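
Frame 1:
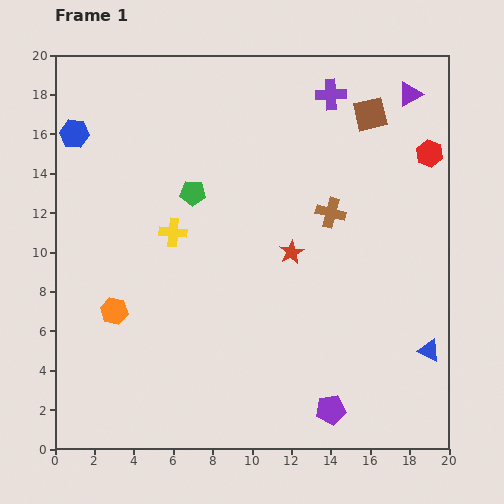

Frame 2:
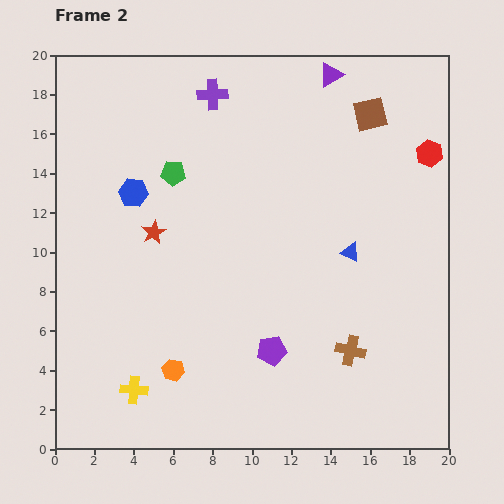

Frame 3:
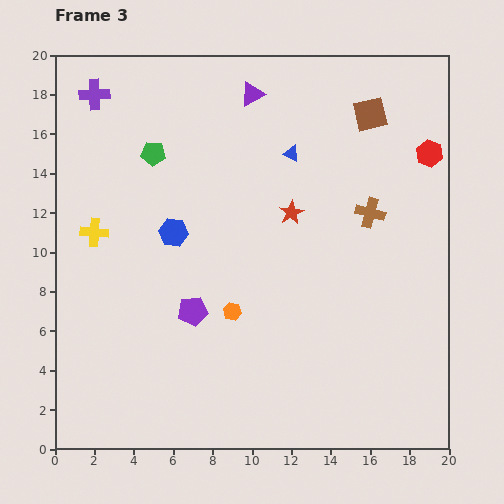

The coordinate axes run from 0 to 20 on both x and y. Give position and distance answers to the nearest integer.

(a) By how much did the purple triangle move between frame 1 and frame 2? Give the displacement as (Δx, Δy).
(-4, 1)

The purple triangle was at (18, 18) in frame 1 and (14, 19) in frame 2.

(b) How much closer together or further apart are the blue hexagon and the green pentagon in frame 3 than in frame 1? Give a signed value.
-3

Distance in frame 1: 7. Distance in frame 3: 4.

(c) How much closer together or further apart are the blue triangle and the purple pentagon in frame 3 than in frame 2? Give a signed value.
+3

Distance in frame 2: 6. Distance in frame 3: 9.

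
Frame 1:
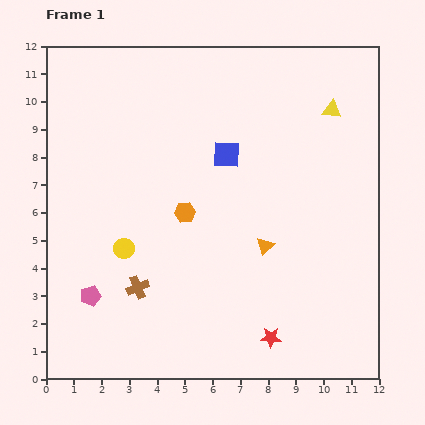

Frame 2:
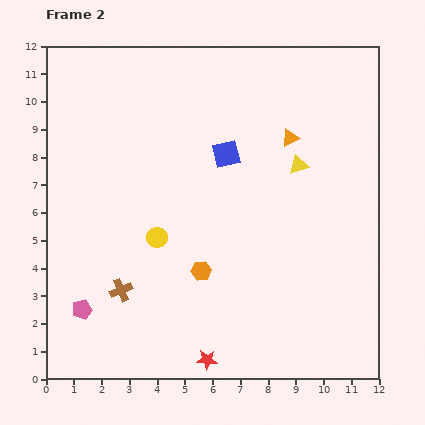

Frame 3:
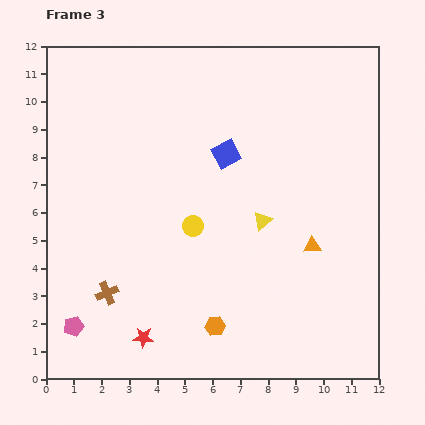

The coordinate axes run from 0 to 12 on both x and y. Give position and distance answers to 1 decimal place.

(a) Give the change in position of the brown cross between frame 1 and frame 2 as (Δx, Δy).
(-0.6, -0.1)

The brown cross was at (3.3, 3.3) in frame 1 and (2.7, 3.2) in frame 2.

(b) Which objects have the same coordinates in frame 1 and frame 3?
the blue square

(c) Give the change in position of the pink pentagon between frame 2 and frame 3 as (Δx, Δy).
(-0.3, -0.6)

The pink pentagon was at (1.3, 2.5) in frame 2 and (1.0, 1.9) in frame 3.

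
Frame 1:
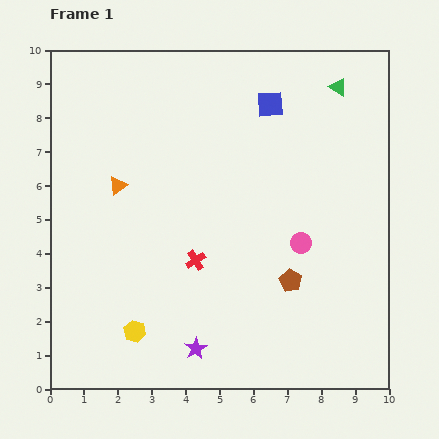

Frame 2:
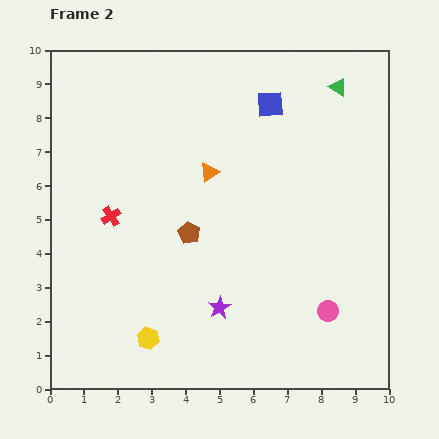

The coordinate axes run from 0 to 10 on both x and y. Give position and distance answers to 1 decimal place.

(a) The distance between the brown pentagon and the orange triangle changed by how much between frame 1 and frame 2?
-3.9

Distance in frame 1: 5.8. Distance in frame 2: 1.9.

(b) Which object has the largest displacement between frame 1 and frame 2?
the brown pentagon

(moved 3.3; next 2.8)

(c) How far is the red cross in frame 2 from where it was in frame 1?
2.8

The red cross moved from (4.3, 3.8) to (1.8, 5.1), a distance of √(2.5² + 1.3²) ≈ 2.8.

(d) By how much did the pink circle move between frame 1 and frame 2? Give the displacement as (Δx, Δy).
(0.8, -2.0)

The pink circle was at (7.4, 4.3) in frame 1 and (8.2, 2.3) in frame 2.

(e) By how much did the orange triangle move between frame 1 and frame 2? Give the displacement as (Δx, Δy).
(2.7, 0.4)

The orange triangle was at (2.0, 6.0) in frame 1 and (4.7, 6.4) in frame 2.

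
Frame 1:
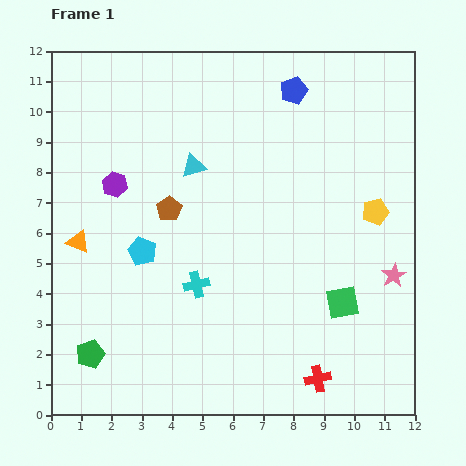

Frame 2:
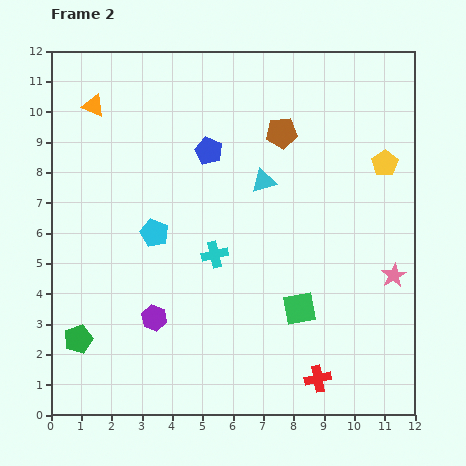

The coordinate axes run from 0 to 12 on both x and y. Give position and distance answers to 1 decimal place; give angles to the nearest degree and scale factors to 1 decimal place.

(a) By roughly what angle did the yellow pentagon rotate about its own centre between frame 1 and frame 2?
20° counter-clockwise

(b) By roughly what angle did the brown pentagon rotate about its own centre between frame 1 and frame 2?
28° clockwise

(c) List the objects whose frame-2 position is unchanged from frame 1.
the pink star, the red cross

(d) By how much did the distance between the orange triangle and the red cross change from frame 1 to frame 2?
+2.6

Distance in frame 1: 9.1. Distance in frame 2: 11.7.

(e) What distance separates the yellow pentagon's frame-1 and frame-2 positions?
1.6

The yellow pentagon moved from (10.7, 6.7) to (11.0, 8.3), a distance of √(0.3² + 1.6²) ≈ 1.6.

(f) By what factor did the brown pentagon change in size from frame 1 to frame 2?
1.3×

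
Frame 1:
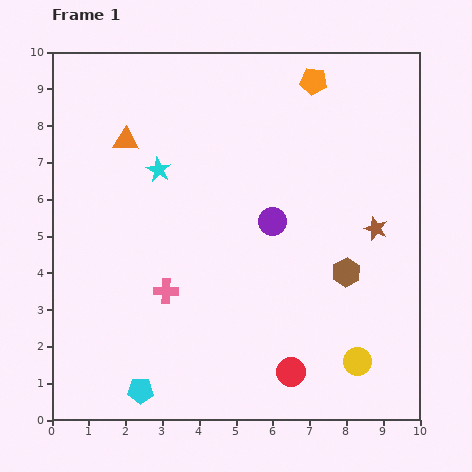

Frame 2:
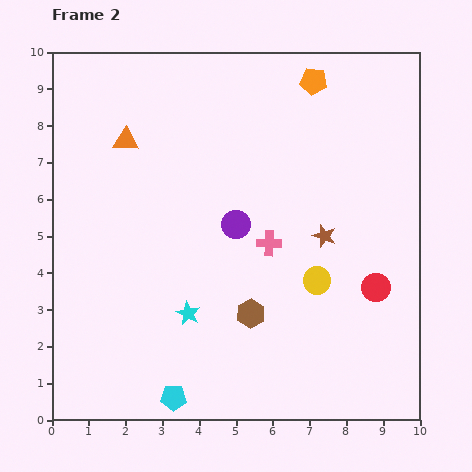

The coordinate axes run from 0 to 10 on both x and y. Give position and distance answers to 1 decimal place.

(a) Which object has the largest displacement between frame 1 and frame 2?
the cyan star

(moved 4.0; next 3.3)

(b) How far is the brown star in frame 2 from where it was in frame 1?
1.4

The brown star moved from (8.8, 5.2) to (7.4, 5.0), a distance of √(1.4² + 0.2²) ≈ 1.4.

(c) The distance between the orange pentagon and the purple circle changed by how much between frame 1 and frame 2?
+0.4

Distance in frame 1: 4.0. Distance in frame 2: 4.4.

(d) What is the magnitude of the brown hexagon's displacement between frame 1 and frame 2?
2.8

The brown hexagon moved from (8.0, 4.0) to (5.4, 2.9), a distance of √(2.6² + 1.1²) ≈ 2.8.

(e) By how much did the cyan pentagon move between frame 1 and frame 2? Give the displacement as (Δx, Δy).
(0.9, -0.2)

The cyan pentagon was at (2.4, 0.8) in frame 1 and (3.3, 0.6) in frame 2.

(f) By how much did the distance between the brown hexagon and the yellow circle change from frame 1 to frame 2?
-0.4

Distance in frame 1: 2.4. Distance in frame 2: 2.0.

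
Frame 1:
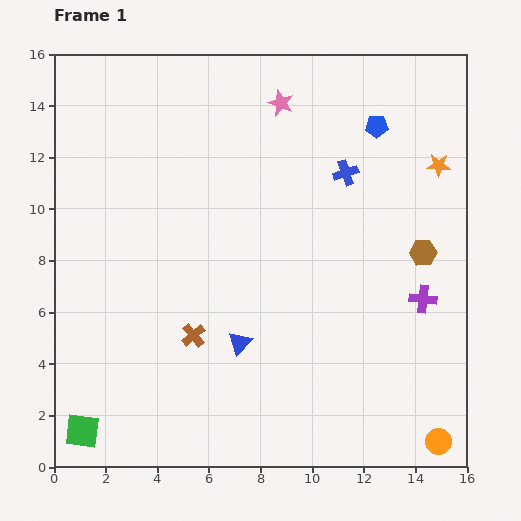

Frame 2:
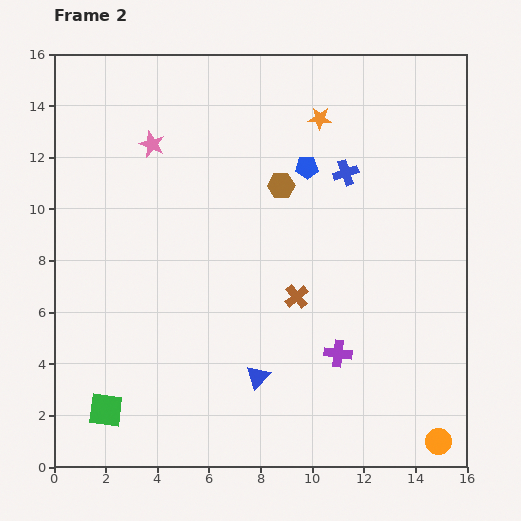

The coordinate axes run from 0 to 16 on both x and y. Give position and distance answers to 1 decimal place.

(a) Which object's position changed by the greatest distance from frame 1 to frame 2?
the brown hexagon

(moved 6.1; next 5.2)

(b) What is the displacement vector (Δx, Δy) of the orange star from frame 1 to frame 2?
(-4.6, 1.8)

The orange star was at (14.9, 11.7) in frame 1 and (10.3, 13.5) in frame 2.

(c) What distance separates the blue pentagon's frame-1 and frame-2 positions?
3.1

The blue pentagon moved from (12.5, 13.2) to (9.8, 11.6), a distance of √(2.7² + 1.6²) ≈ 3.1.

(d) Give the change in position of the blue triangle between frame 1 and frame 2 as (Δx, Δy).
(0.7, -1.3)

The blue triangle was at (7.2, 4.8) in frame 1 and (7.9, 3.5) in frame 2.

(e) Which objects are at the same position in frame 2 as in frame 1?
the blue cross, the orange circle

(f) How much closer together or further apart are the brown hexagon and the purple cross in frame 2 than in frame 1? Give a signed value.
+5.1

Distance in frame 1: 1.8. Distance in frame 2: 6.9.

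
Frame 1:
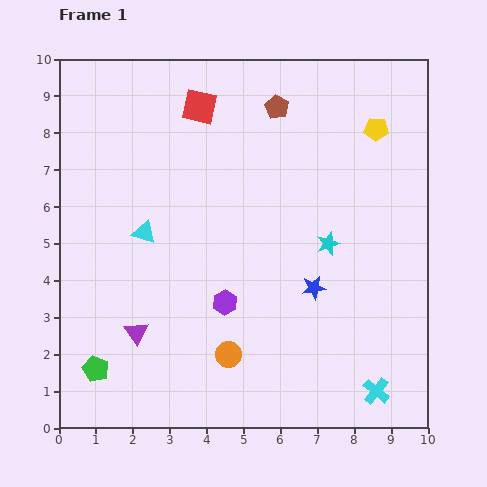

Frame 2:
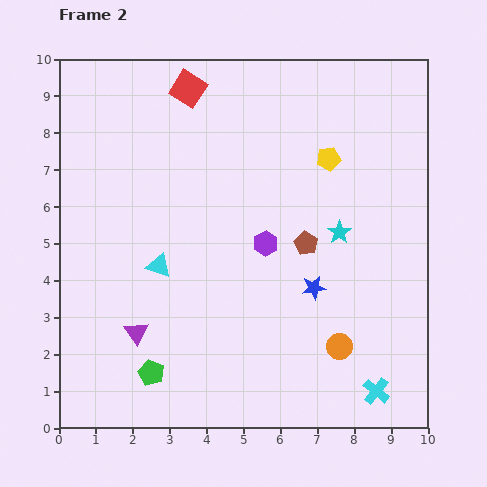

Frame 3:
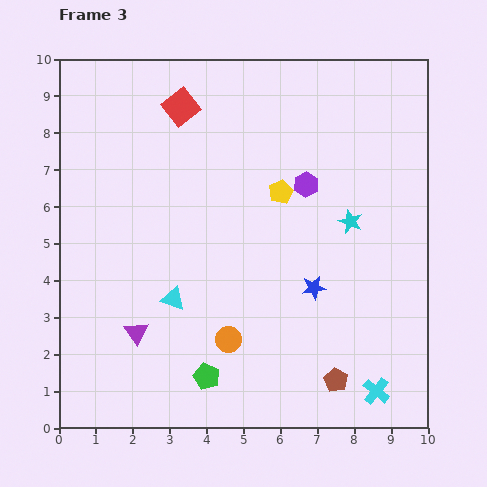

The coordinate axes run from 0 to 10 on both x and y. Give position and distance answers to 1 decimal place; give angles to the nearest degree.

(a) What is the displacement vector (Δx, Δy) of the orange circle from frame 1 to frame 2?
(3.0, 0.2)

The orange circle was at (4.6, 2.0) in frame 1 and (7.6, 2.2) in frame 2.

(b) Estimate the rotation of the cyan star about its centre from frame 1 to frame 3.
30° counter-clockwise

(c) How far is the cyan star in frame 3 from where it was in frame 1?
0.8

The cyan star moved from (7.3, 5.0) to (7.9, 5.6), a distance of √(0.6² + 0.6²) ≈ 0.8.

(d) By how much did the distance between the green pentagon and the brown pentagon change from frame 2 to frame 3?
-2.0

Distance in frame 2: 5.5. Distance in frame 3: 3.5.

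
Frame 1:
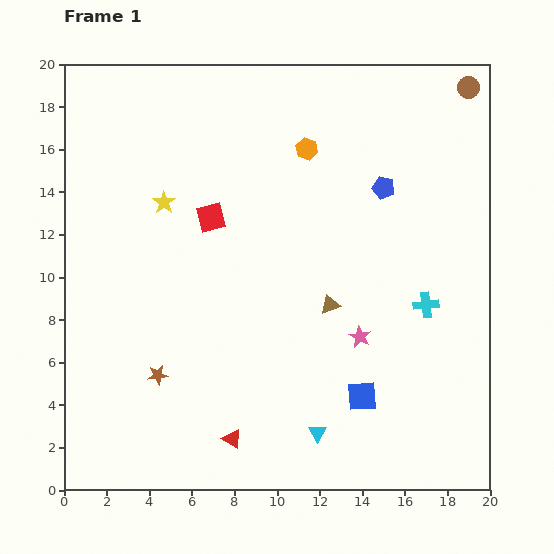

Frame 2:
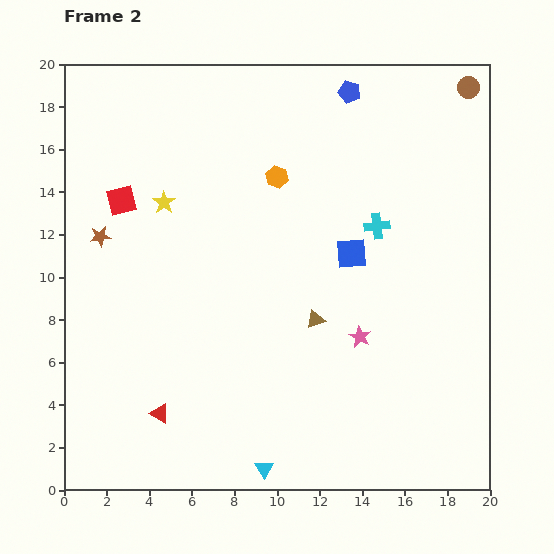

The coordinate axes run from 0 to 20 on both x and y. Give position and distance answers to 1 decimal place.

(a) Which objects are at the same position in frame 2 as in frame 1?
the brown circle, the yellow star, the pink star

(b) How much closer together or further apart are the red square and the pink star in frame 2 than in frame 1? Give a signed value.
+3.9

Distance in frame 1: 9.0. Distance in frame 2: 12.9.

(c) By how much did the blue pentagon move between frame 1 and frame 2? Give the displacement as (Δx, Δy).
(-1.6, 4.5)

The blue pentagon was at (15.0, 14.2) in frame 1 and (13.4, 18.7) in frame 2.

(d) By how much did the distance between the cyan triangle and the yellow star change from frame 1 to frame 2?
+0.4

Distance in frame 1: 13.0. Distance in frame 2: 13.4.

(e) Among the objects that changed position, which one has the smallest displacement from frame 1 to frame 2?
the brown triangle

(moved 1.0)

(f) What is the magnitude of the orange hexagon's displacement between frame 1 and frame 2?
1.9

The orange hexagon moved from (11.4, 16.0) to (10.0, 14.7), a distance of √(1.4² + 1.3²) ≈ 1.9.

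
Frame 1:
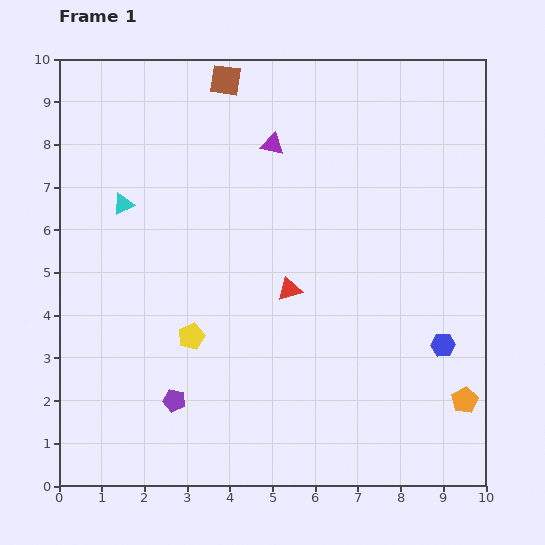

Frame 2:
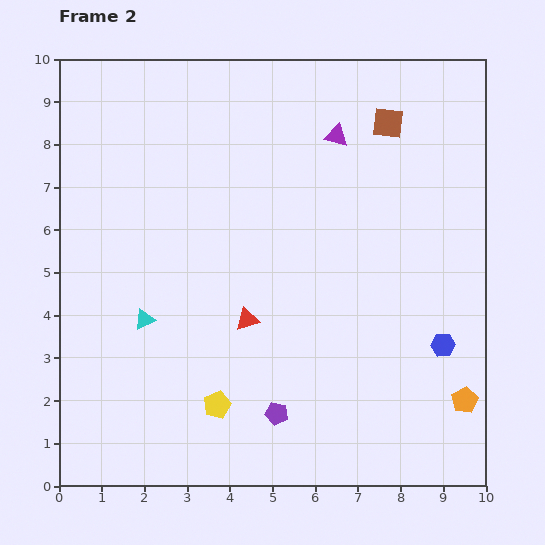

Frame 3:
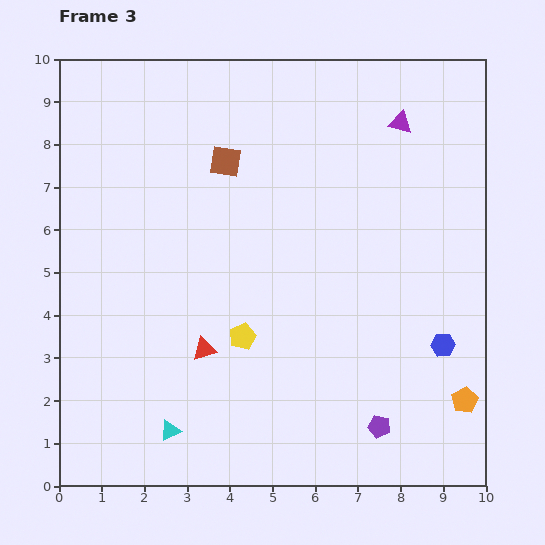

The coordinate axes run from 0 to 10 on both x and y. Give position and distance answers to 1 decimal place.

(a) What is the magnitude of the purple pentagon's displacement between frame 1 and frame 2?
2.4

The purple pentagon moved from (2.7, 2.0) to (5.1, 1.7), a distance of √(2.4² + 0.3²) ≈ 2.4.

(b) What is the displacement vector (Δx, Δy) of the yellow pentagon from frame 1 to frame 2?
(0.6, -1.6)

The yellow pentagon was at (3.1, 3.5) in frame 1 and (3.7, 1.9) in frame 2.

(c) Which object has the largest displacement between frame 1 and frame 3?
the cyan triangle

(moved 5.4; next 4.8)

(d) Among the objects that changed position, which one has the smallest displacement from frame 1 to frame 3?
the yellow pentagon

(moved 1.2)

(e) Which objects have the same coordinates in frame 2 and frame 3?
the blue hexagon, the orange pentagon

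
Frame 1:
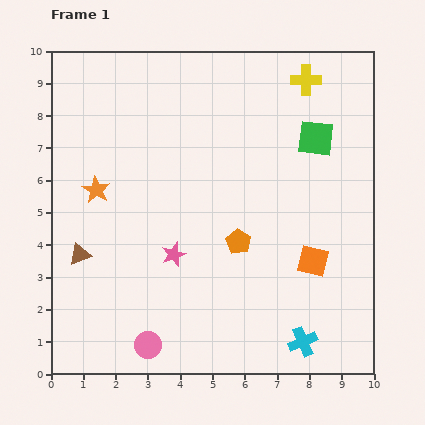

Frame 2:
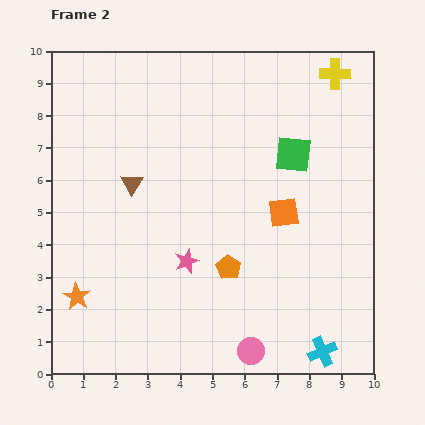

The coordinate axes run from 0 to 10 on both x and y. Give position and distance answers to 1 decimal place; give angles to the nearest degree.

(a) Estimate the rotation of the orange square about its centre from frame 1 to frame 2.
22° counter-clockwise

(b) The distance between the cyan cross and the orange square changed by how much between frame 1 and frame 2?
+2.0

Distance in frame 1: 2.5. Distance in frame 2: 4.5.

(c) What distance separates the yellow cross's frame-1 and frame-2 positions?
0.9

The yellow cross moved from (7.9, 9.1) to (8.8, 9.3), a distance of √(0.9² + 0.2²) ≈ 0.9.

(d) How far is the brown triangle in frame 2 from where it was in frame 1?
2.7

The brown triangle moved from (0.9, 3.7) to (2.5, 5.9), a distance of √(1.6² + 2.2²) ≈ 2.7.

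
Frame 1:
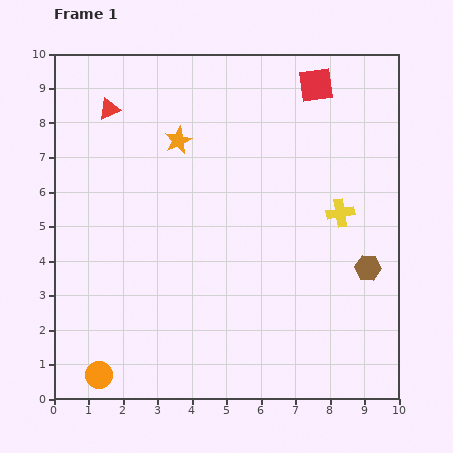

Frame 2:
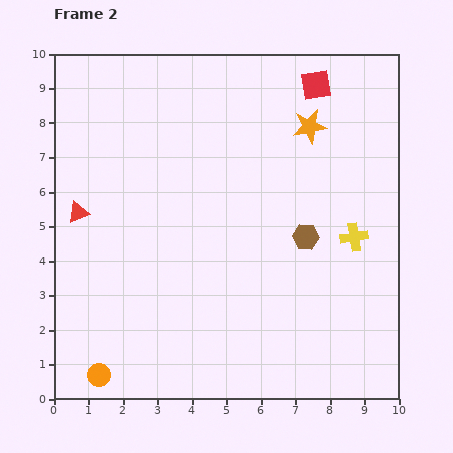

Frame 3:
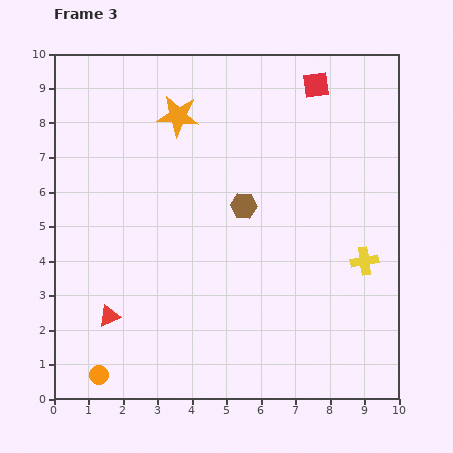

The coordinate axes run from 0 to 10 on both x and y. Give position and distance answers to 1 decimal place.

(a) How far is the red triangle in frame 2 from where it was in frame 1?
3.1

The red triangle moved from (1.6, 8.4) to (0.7, 5.4), a distance of √(0.9² + 3.0²) ≈ 3.1.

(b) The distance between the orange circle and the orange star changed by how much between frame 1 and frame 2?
+2.2

Distance in frame 1: 7.2. Distance in frame 2: 9.4.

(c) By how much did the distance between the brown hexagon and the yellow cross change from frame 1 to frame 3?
+2.0

Distance in frame 1: 1.8. Distance in frame 3: 3.8.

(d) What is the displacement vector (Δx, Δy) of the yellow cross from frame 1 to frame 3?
(0.7, -1.4)

The yellow cross was at (8.3, 5.4) in frame 1 and (9.0, 4.0) in frame 3.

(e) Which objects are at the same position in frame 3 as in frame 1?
the red square, the orange circle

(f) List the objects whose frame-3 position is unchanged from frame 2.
the red square, the orange circle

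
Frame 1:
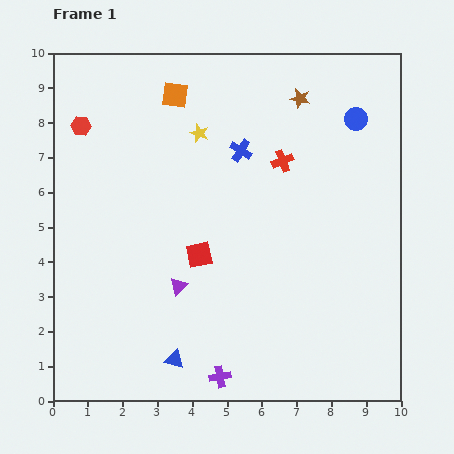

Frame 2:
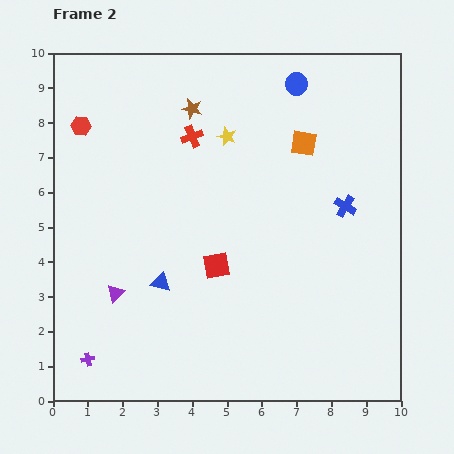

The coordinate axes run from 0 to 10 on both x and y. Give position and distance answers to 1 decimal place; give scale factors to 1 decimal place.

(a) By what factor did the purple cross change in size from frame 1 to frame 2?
0.6×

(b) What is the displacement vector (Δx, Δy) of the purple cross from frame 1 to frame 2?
(-3.8, 0.5)

The purple cross was at (4.8, 0.7) in frame 1 and (1.0, 1.2) in frame 2.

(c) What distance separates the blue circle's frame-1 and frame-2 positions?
2.0

The blue circle moved from (8.7, 8.1) to (7.0, 9.1), a distance of √(1.7² + 1.0²) ≈ 2.0.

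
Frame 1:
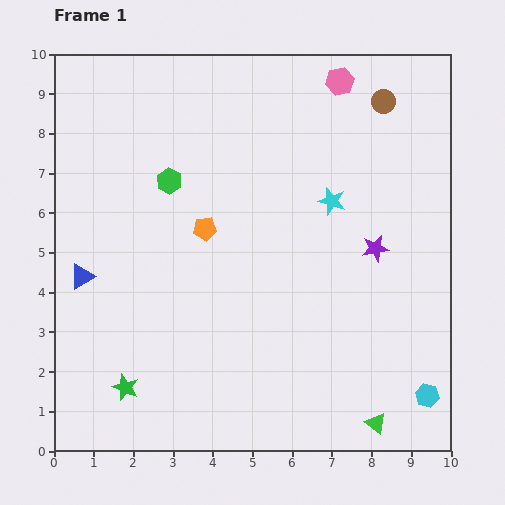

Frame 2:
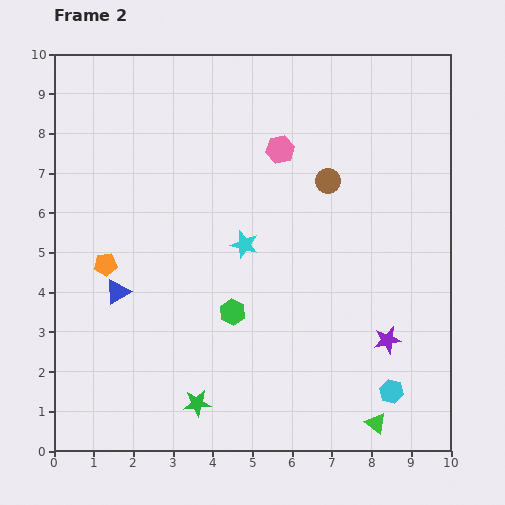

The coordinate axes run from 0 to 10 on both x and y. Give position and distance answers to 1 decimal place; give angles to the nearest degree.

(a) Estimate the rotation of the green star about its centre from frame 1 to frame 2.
27° counter-clockwise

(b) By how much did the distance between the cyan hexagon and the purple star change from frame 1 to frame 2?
-2.6

Distance in frame 1: 3.9. Distance in frame 2: 1.3.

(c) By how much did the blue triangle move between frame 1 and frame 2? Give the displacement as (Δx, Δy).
(0.9, -0.4)

The blue triangle was at (0.7, 4.4) in frame 1 and (1.6, 4.0) in frame 2.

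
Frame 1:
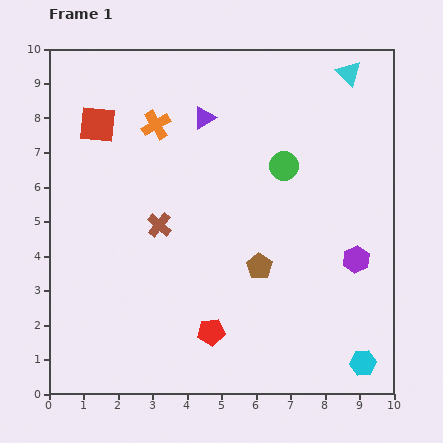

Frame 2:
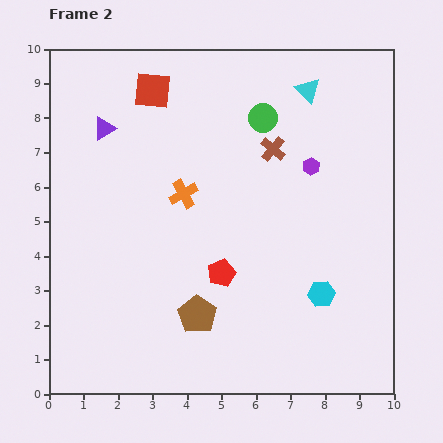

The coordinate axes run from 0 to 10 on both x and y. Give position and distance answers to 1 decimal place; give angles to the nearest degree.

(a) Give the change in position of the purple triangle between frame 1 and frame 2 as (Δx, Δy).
(-2.9, -0.3)

The purple triangle was at (4.5, 8.0) in frame 1 and (1.6, 7.7) in frame 2.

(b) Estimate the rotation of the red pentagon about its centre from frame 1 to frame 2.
16° counter-clockwise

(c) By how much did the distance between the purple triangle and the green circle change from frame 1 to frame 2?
+1.9

Distance in frame 1: 2.7. Distance in frame 2: 4.6.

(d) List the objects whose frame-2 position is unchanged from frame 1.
none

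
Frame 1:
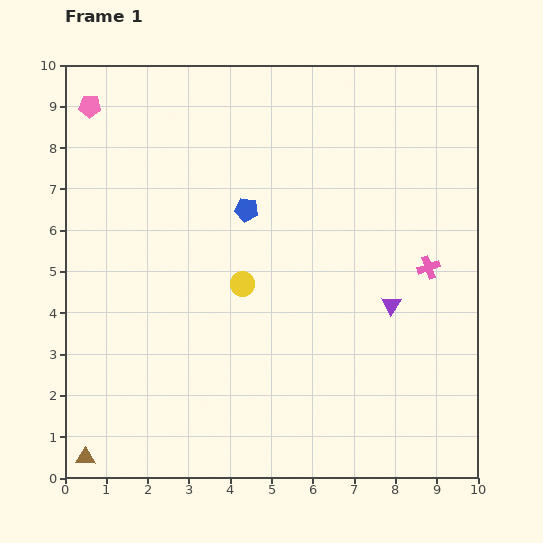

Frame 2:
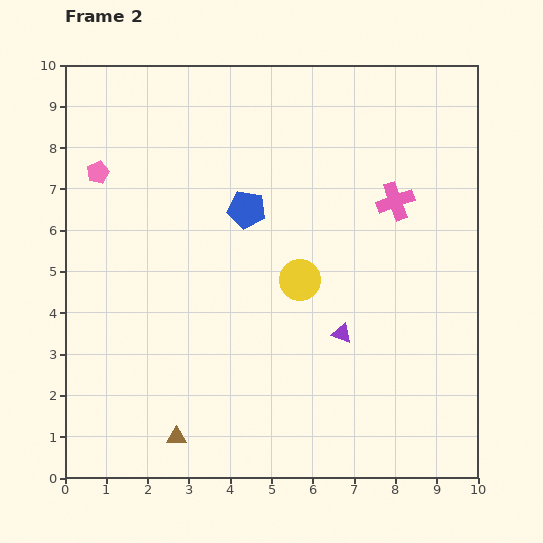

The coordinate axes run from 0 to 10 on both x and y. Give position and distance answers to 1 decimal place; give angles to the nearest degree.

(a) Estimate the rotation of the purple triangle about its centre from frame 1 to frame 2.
45° counter-clockwise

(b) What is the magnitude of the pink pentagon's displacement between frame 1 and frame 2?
1.6

The pink pentagon moved from (0.6, 9.0) to (0.8, 7.4), a distance of √(0.2² + 1.6²) ≈ 1.6.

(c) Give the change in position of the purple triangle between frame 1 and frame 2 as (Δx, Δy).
(-1.2, -0.7)

The purple triangle was at (7.9, 4.2) in frame 1 and (6.7, 3.5) in frame 2.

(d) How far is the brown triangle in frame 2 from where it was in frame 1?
2.3

The brown triangle moved from (0.5, 0.5) to (2.7, 1.0), a distance of √(2.2² + 0.5²) ≈ 2.3.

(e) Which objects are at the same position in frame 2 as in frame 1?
the blue pentagon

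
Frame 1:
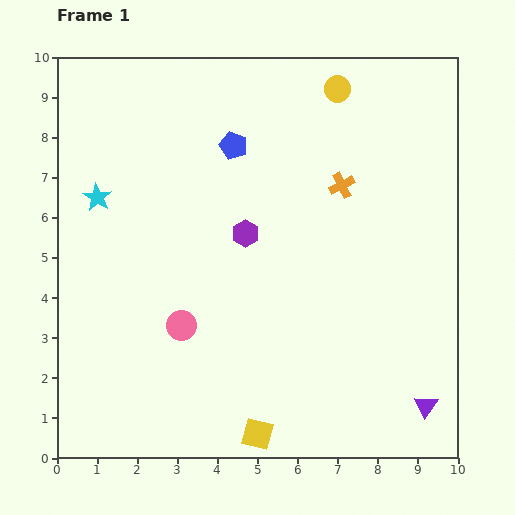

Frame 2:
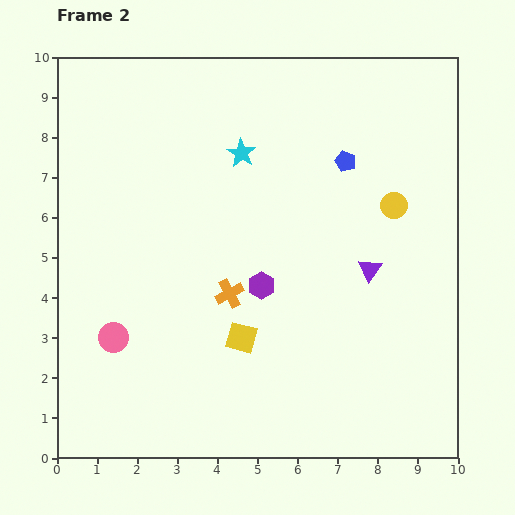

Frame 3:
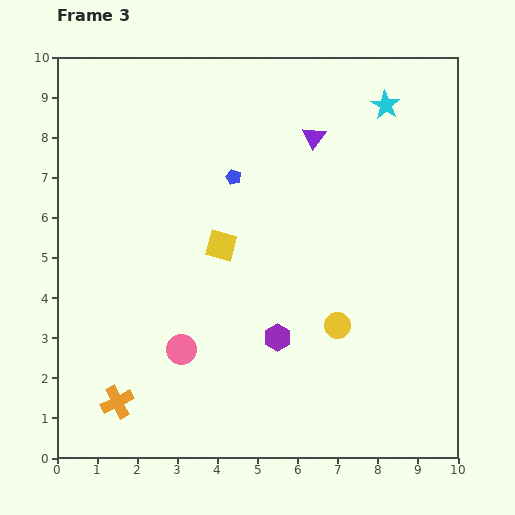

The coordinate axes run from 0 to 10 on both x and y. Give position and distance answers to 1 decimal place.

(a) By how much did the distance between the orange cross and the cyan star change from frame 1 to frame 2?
-2.6

Distance in frame 1: 6.1. Distance in frame 2: 3.5.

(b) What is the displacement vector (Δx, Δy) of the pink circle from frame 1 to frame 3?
(0.0, -0.6)

The pink circle was at (3.1, 3.3) in frame 1 and (3.1, 2.7) in frame 3.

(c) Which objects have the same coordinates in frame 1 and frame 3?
none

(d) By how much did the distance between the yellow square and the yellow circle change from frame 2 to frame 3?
-1.5

Distance in frame 2: 5.0. Distance in frame 3: 3.5.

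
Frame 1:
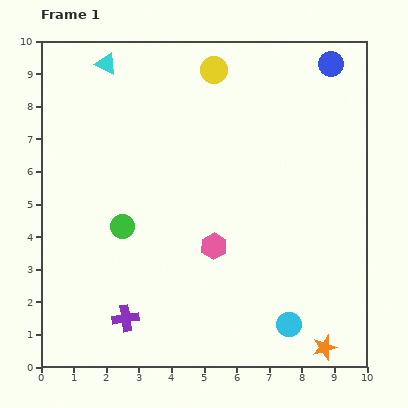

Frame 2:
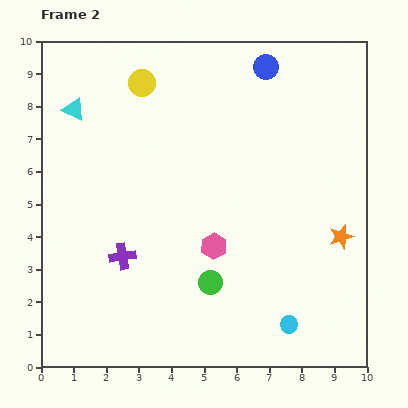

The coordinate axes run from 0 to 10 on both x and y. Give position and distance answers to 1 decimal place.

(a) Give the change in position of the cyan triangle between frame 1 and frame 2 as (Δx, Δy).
(-1.0, -1.4)

The cyan triangle was at (2.0, 9.3) in frame 1 and (1.0, 7.9) in frame 2.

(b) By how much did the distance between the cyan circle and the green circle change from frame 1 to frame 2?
-3.2

Distance in frame 1: 5.9. Distance in frame 2: 2.7.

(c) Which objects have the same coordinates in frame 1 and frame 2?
the pink hexagon, the cyan circle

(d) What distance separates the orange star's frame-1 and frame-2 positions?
3.4

The orange star moved from (8.7, 0.6) to (9.2, 4.0), a distance of √(0.5² + 3.4²) ≈ 3.4.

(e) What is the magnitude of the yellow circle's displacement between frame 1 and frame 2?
2.2

The yellow circle moved from (5.3, 9.1) to (3.1, 8.7), a distance of √(2.2² + 0.4²) ≈ 2.2.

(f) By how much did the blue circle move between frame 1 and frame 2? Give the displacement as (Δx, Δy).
(-2.0, -0.1)

The blue circle was at (8.9, 9.3) in frame 1 and (6.9, 9.2) in frame 2.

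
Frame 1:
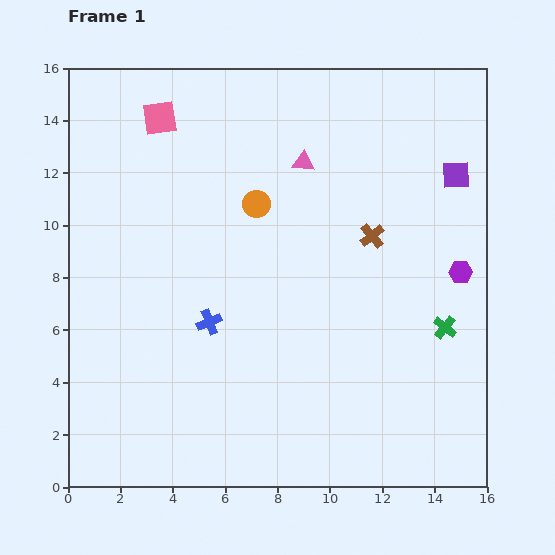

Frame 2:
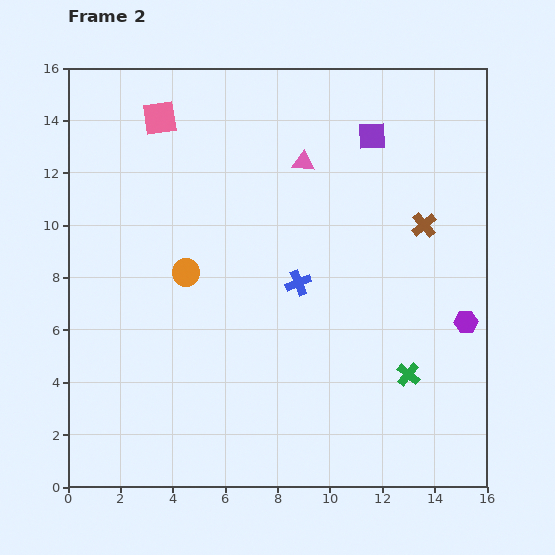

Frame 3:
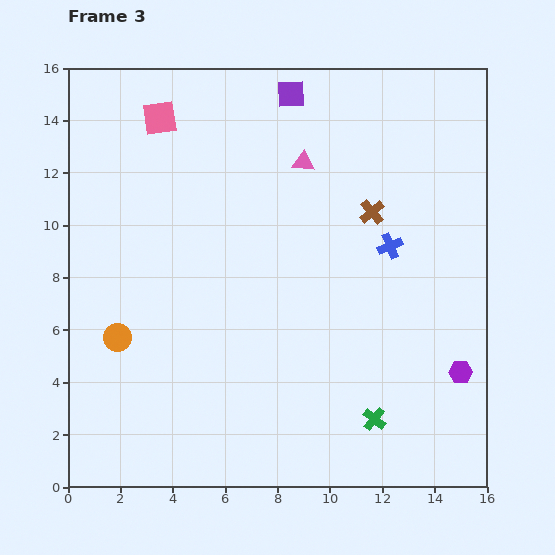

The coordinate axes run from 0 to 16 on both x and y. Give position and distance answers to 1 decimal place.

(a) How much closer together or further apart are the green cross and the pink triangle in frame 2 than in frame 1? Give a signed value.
+0.7

Distance in frame 1: 8.3. Distance in frame 2: 9.0.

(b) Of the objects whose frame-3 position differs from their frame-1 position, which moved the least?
the brown cross

(moved 0.9)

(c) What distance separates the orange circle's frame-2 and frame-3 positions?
3.6

The orange circle moved from (4.5, 8.2) to (1.9, 5.7), a distance of √(2.6² + 2.5²) ≈ 3.6.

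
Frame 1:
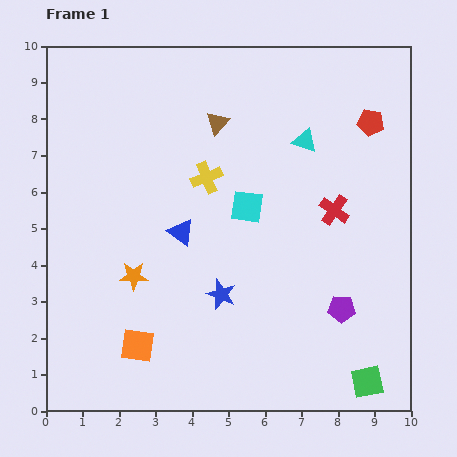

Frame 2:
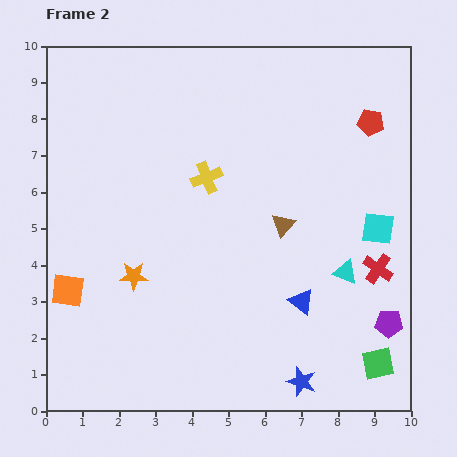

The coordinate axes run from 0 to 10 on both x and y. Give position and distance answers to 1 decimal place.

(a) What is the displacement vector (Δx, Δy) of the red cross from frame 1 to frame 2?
(1.2, -1.6)

The red cross was at (7.9, 5.5) in frame 1 and (9.1, 3.9) in frame 2.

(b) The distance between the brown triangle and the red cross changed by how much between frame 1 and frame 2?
-1.1

Distance in frame 1: 4.0. Distance in frame 2: 2.9.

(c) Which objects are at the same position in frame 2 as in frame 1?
the orange star, the red pentagon, the yellow cross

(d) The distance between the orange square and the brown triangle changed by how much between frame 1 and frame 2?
-0.3

Distance in frame 1: 6.5. Distance in frame 2: 6.2.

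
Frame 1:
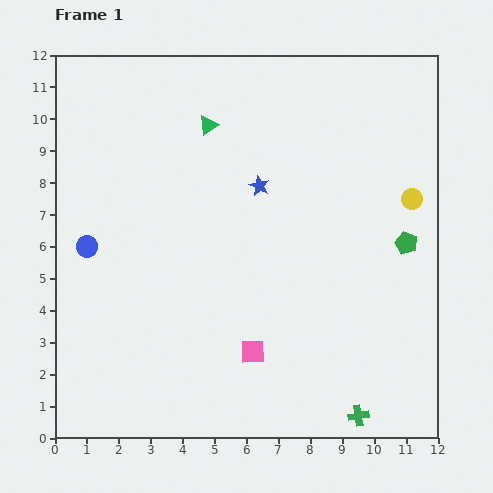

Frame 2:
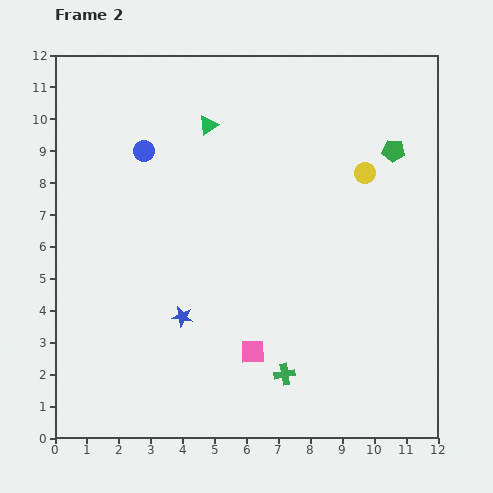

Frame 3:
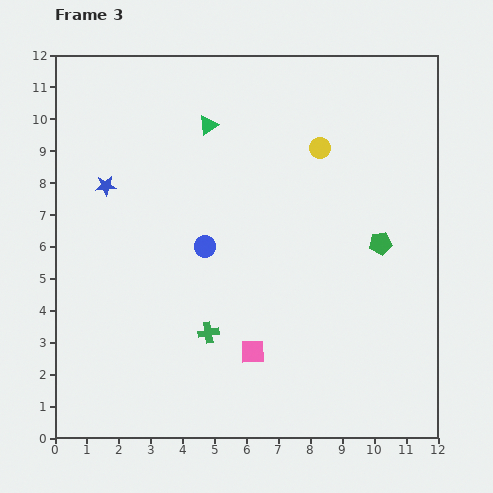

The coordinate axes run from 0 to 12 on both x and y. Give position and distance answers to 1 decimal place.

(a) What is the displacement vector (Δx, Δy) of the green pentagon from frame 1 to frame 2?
(-0.4, 2.9)

The green pentagon was at (11.0, 6.1) in frame 1 and (10.6, 9.0) in frame 2.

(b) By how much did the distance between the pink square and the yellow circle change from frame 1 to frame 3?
-0.2

Distance in frame 1: 6.9. Distance in frame 3: 6.7.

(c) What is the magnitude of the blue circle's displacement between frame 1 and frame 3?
3.7

The blue circle moved from (1.0, 6.0) to (4.7, 6.0), a distance of √(3.7² + 0.0²) ≈ 3.7.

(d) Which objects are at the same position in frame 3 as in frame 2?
the pink square, the green triangle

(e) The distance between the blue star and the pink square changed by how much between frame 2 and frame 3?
+4.4

Distance in frame 2: 2.5. Distance in frame 3: 6.9.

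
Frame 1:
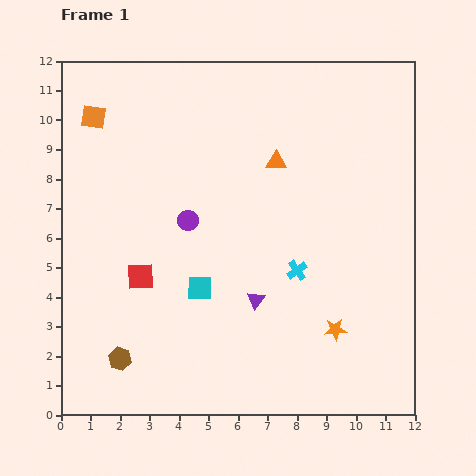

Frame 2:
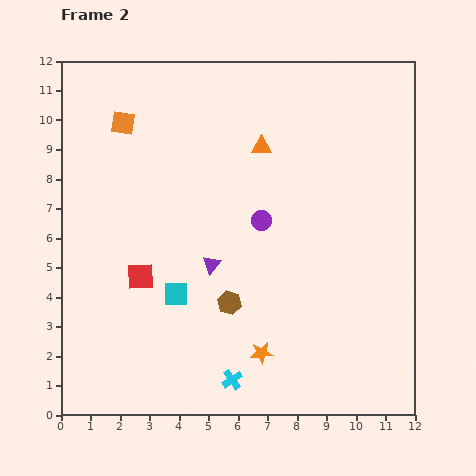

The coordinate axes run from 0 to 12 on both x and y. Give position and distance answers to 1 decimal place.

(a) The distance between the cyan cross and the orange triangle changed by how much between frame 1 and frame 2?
+4.2

Distance in frame 1: 3.8. Distance in frame 2: 8.0.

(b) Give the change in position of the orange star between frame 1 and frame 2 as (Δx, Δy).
(-2.5, -0.8)

The orange star was at (9.3, 2.9) in frame 1 and (6.8, 2.1) in frame 2.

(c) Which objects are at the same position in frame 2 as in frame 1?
the red square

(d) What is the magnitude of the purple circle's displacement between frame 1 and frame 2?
2.5

The purple circle moved from (4.3, 6.6) to (6.8, 6.6), a distance of √(2.5² + 0.0²) ≈ 2.5.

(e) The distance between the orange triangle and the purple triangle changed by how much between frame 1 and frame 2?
-0.5

Distance in frame 1: 4.8. Distance in frame 2: 4.3.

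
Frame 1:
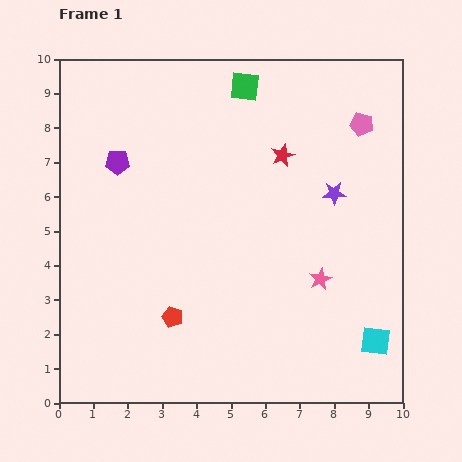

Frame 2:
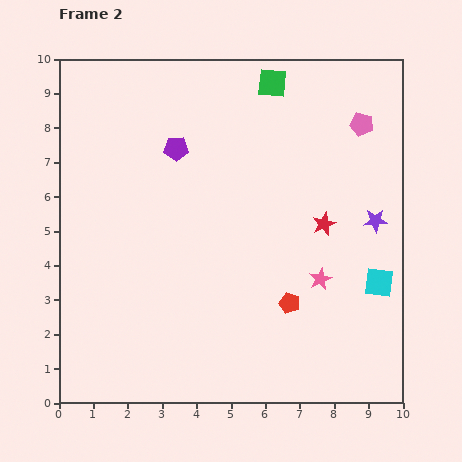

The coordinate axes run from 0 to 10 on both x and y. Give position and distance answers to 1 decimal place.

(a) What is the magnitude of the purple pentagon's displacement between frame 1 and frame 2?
1.7

The purple pentagon moved from (1.7, 7.0) to (3.4, 7.4), a distance of √(1.7² + 0.4²) ≈ 1.7.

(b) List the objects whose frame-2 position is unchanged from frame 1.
the pink star, the pink pentagon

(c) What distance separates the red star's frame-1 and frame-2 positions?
2.3

The red star moved from (6.5, 7.2) to (7.7, 5.2), a distance of √(1.2² + 2.0²) ≈ 2.3.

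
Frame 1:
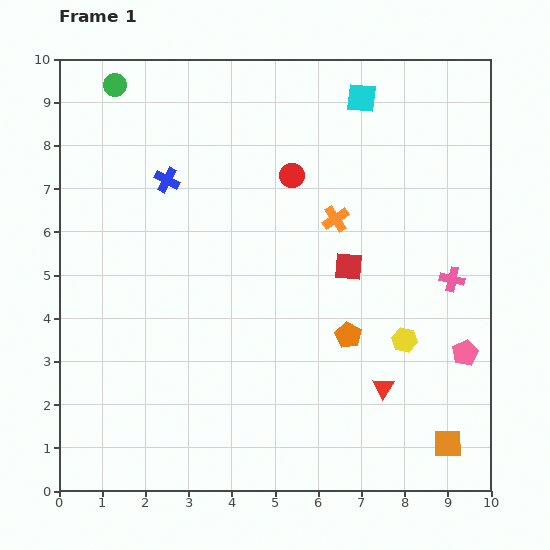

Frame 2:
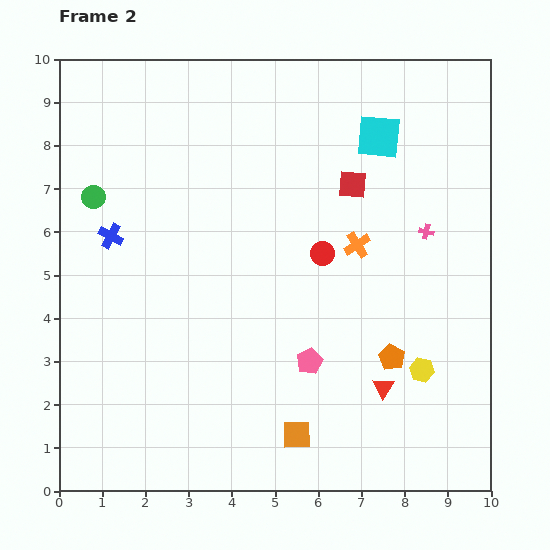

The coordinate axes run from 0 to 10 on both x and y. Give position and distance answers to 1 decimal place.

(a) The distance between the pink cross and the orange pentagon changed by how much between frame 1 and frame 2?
+0.3

Distance in frame 1: 2.7. Distance in frame 2: 3.0.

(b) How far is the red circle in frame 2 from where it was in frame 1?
1.9

The red circle moved from (5.4, 7.3) to (6.1, 5.5), a distance of √(0.7² + 1.8²) ≈ 1.9.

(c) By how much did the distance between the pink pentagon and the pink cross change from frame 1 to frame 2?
+2.3

Distance in frame 1: 1.7. Distance in frame 2: 4.0.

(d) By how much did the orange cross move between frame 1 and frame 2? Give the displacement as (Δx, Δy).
(0.5, -0.6)

The orange cross was at (6.4, 6.3) in frame 1 and (6.9, 5.7) in frame 2.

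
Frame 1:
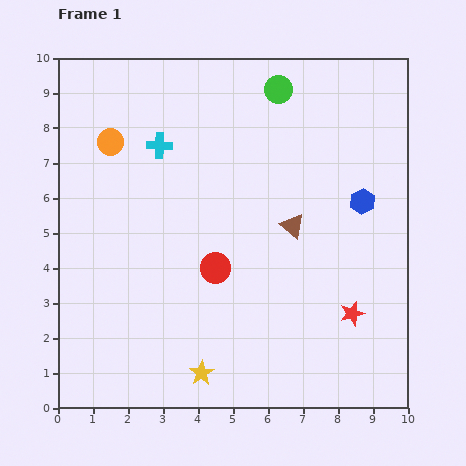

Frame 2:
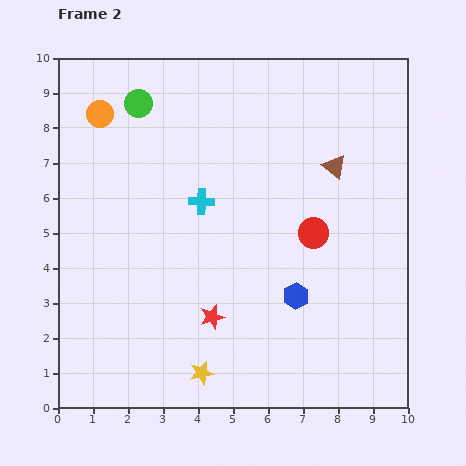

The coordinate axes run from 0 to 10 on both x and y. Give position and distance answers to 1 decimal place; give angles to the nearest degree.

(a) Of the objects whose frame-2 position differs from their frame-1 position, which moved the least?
the orange circle

(moved 0.9)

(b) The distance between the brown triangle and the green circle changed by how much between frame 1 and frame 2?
+2.0

Distance in frame 1: 3.9. Distance in frame 2: 5.9.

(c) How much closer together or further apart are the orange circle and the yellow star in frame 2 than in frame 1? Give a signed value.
+0.8

Distance in frame 1: 7.1. Distance in frame 2: 7.9.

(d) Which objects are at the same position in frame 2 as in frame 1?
the yellow star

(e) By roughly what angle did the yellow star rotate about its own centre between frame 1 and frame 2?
21° clockwise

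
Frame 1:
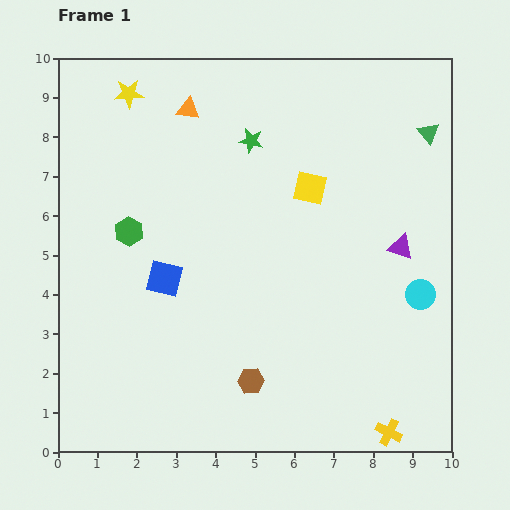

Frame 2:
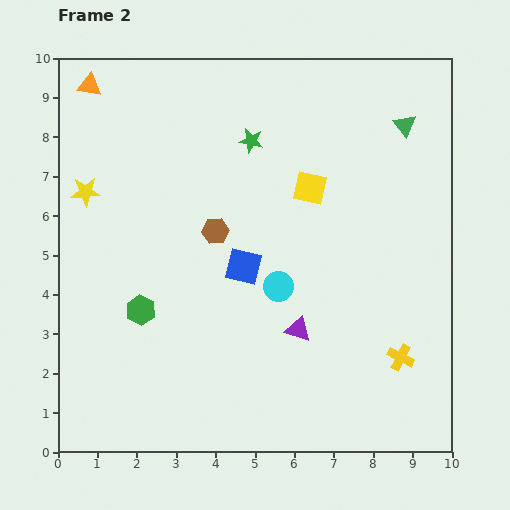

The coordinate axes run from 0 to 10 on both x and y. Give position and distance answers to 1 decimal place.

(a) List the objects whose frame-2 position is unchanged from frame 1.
the green star, the yellow square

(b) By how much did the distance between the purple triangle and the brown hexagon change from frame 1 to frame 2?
-1.8

Distance in frame 1: 5.1. Distance in frame 2: 3.3.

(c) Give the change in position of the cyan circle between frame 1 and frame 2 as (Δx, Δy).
(-3.6, 0.2)

The cyan circle was at (9.2, 4.0) in frame 1 and (5.6, 4.2) in frame 2.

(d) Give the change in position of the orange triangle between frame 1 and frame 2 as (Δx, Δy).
(-2.5, 0.6)

The orange triangle was at (3.3, 8.7) in frame 1 and (0.8, 9.3) in frame 2.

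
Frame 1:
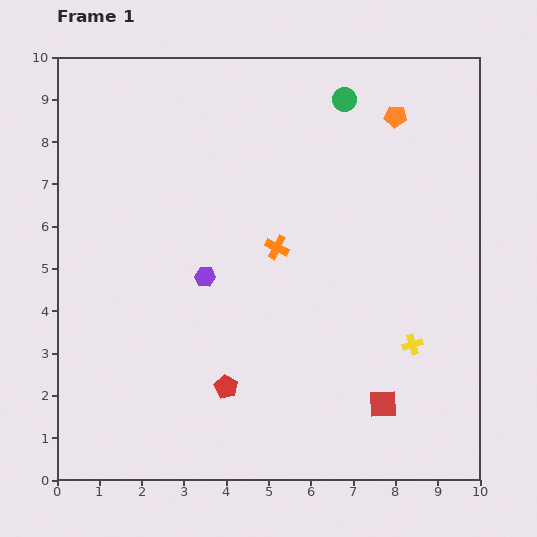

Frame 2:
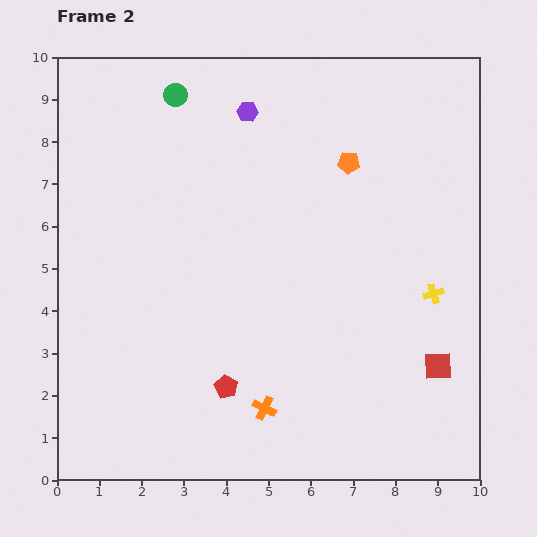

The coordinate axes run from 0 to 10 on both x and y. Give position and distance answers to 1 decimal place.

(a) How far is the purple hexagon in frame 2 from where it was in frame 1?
4.0

The purple hexagon moved from (3.5, 4.8) to (4.5, 8.7), a distance of √(1.0² + 3.9²) ≈ 4.0.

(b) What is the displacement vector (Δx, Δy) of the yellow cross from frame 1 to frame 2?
(0.5, 1.2)

The yellow cross was at (8.4, 3.2) in frame 1 and (8.9, 4.4) in frame 2.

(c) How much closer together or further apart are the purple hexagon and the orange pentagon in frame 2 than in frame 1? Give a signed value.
-3.2

Distance in frame 1: 5.9. Distance in frame 2: 2.7.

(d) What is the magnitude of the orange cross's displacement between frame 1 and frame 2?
3.8

The orange cross moved from (5.2, 5.5) to (4.9, 1.7), a distance of √(0.3² + 3.8²) ≈ 3.8.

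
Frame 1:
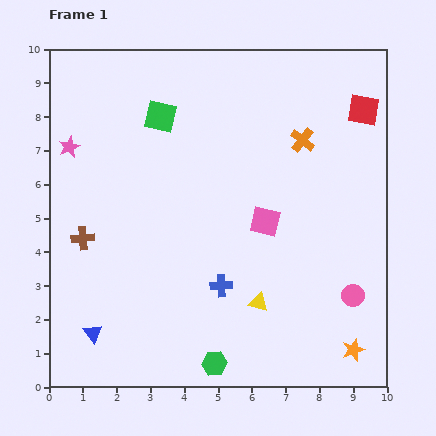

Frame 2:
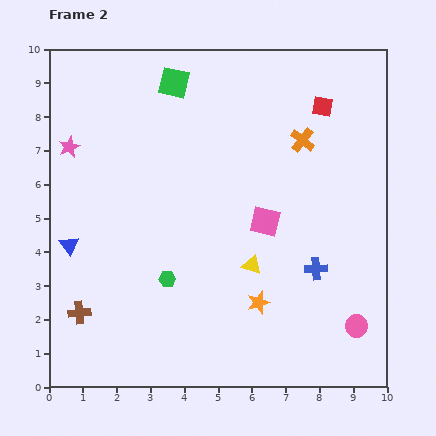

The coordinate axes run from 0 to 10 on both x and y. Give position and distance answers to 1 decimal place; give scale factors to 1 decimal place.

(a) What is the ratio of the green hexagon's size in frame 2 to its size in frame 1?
0.7×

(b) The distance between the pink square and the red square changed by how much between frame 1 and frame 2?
-0.6

Distance in frame 1: 4.4. Distance in frame 2: 3.8.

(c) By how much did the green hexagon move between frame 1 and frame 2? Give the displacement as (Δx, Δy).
(-1.4, 2.5)

The green hexagon was at (4.9, 0.7) in frame 1 and (3.5, 3.2) in frame 2.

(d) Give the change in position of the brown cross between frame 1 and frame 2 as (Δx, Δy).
(-0.1, -2.2)

The brown cross was at (1.0, 4.4) in frame 1 and (0.9, 2.2) in frame 2.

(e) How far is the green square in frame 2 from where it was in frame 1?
1.1

The green square moved from (3.3, 8.0) to (3.7, 9.0), a distance of √(0.4² + 1.0²) ≈ 1.1.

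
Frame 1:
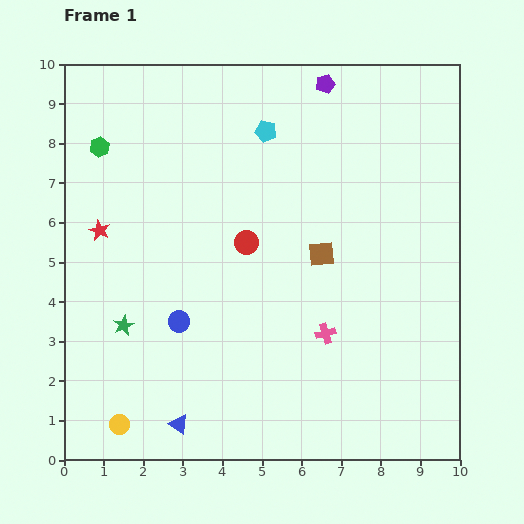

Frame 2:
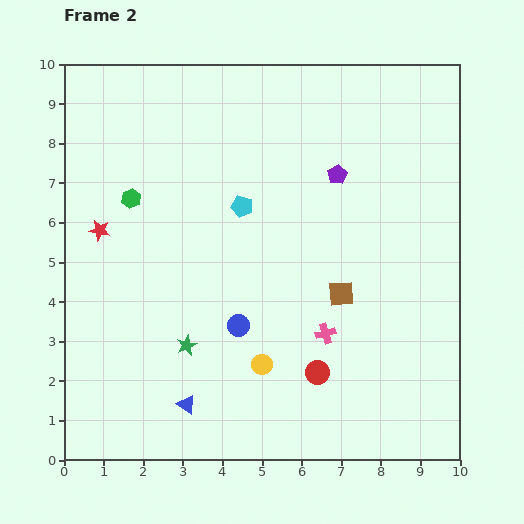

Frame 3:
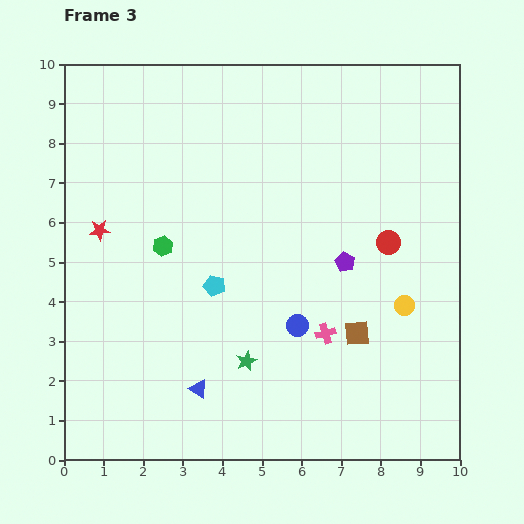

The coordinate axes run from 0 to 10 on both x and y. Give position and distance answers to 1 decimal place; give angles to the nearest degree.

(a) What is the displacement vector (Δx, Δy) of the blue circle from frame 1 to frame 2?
(1.5, -0.1)

The blue circle was at (2.9, 3.5) in frame 1 and (4.4, 3.4) in frame 2.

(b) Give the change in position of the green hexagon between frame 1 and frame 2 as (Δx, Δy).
(0.8, -1.3)

The green hexagon was at (0.9, 7.9) in frame 1 and (1.7, 6.6) in frame 2.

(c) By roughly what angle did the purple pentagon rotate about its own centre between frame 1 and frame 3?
31° counter-clockwise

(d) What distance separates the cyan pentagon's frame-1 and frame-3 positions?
4.1

The cyan pentagon moved from (5.1, 8.3) to (3.8, 4.4), a distance of √(1.3² + 3.9²) ≈ 4.1.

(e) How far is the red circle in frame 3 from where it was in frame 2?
3.8

The red circle moved from (6.4, 2.2) to (8.2, 5.5), a distance of √(1.8² + 3.3²) ≈ 3.8.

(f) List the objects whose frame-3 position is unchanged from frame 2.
the red star, the pink cross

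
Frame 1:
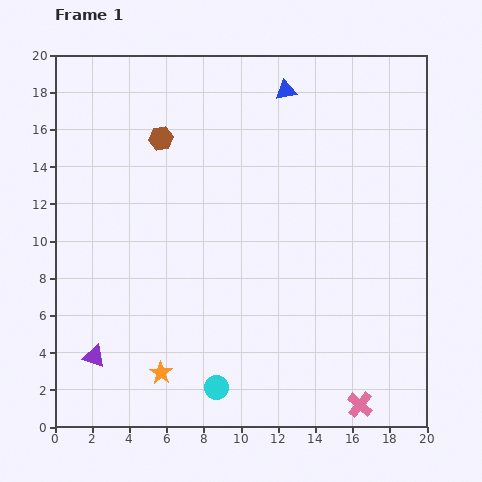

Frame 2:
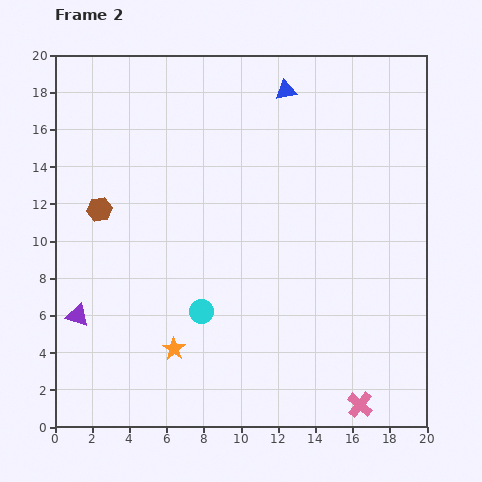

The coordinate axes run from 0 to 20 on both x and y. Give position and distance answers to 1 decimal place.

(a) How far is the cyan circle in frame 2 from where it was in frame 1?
4.2

The cyan circle moved from (8.7, 2.1) to (7.9, 6.2), a distance of √(0.8² + 4.1²) ≈ 4.2.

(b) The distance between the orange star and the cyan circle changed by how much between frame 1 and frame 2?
-0.6

Distance in frame 1: 3.1. Distance in frame 2: 2.5.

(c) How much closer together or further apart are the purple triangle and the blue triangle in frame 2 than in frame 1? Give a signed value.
-1.1

Distance in frame 1: 17.6. Distance in frame 2: 16.5.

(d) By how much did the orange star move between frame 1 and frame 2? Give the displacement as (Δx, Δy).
(0.7, 1.3)

The orange star was at (5.7, 2.9) in frame 1 and (6.4, 4.2) in frame 2.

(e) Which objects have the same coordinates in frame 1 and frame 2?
the blue triangle, the pink cross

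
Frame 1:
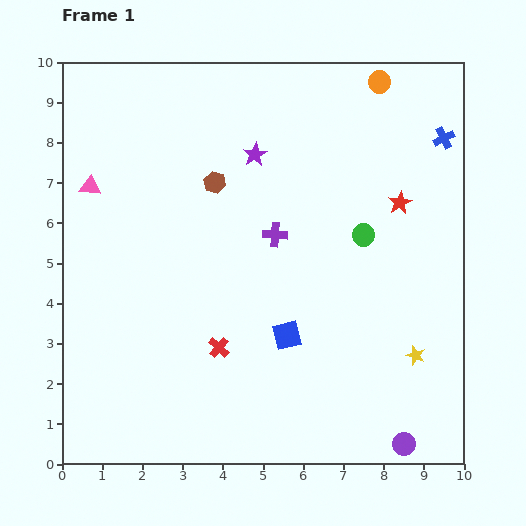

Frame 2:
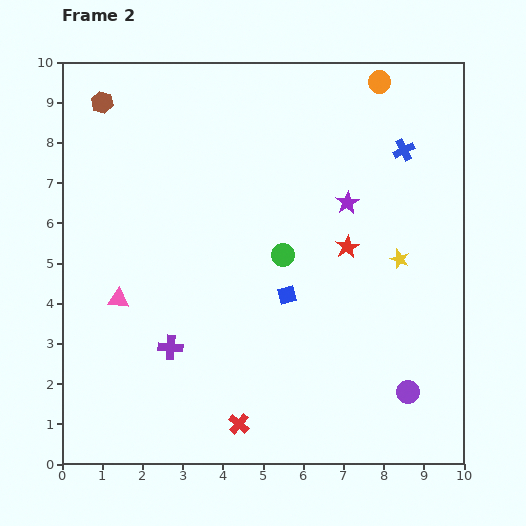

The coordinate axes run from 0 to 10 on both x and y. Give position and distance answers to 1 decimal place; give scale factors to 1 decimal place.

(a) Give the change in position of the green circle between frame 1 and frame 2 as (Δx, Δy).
(-2.0, -0.5)

The green circle was at (7.5, 5.7) in frame 1 and (5.5, 5.2) in frame 2.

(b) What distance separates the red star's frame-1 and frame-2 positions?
1.7

The red star moved from (8.4, 6.5) to (7.1, 5.4), a distance of √(1.3² + 1.1²) ≈ 1.7.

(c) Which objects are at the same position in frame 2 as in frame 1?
the orange circle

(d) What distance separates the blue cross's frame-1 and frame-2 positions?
1.0

The blue cross moved from (9.5, 8.1) to (8.5, 7.8), a distance of √(1.0² + 0.3²) ≈ 1.0.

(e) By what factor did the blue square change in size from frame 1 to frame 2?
0.6×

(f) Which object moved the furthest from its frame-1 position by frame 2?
the purple cross

(moved 3.8; next 3.4)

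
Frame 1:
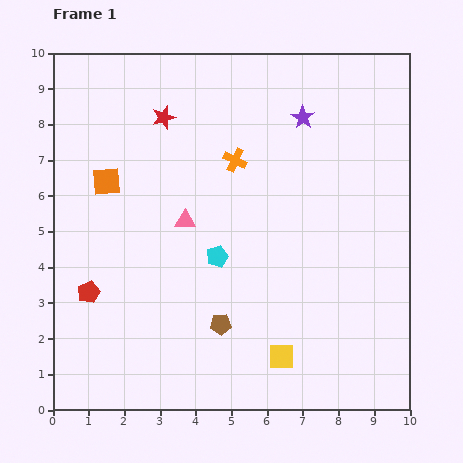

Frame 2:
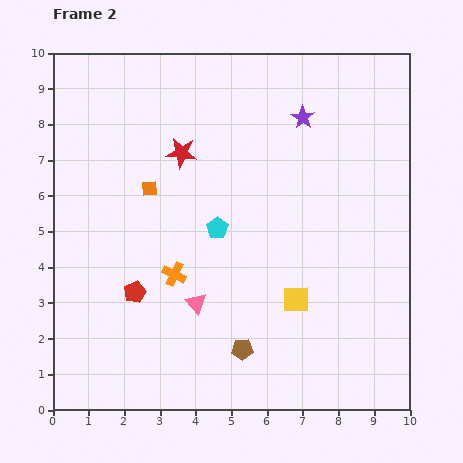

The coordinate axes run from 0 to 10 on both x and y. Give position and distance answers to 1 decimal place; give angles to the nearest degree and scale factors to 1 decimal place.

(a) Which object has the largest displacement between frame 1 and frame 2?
the orange cross

(moved 3.6; next 2.3)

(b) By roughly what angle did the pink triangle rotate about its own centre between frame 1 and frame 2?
48° clockwise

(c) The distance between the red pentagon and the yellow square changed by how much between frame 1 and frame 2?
-1.2

Distance in frame 1: 5.7. Distance in frame 2: 4.5.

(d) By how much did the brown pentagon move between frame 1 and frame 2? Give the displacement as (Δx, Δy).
(0.6, -0.7)

The brown pentagon was at (4.7, 2.4) in frame 1 and (5.3, 1.7) in frame 2.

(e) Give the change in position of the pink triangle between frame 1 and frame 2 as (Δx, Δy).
(0.3, -2.3)

The pink triangle was at (3.7, 5.3) in frame 1 and (4.0, 3.0) in frame 2.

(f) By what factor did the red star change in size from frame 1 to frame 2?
1.3×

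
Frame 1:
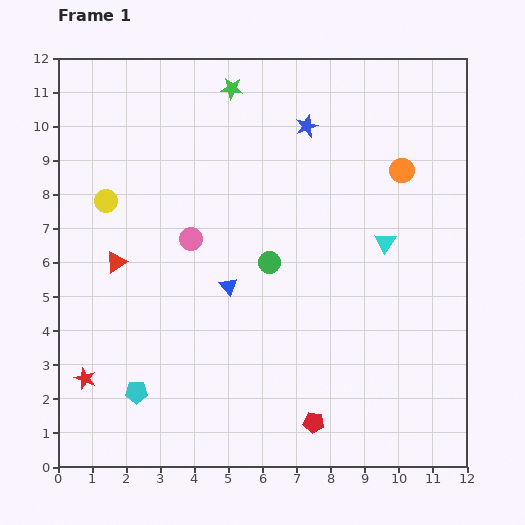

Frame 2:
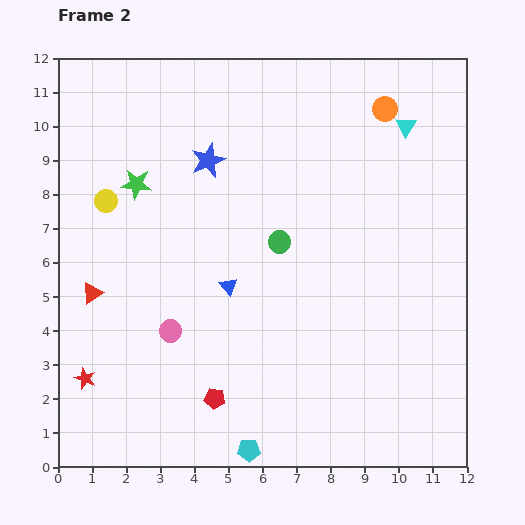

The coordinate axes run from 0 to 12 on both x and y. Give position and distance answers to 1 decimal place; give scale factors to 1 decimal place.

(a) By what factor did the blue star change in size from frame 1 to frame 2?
1.6×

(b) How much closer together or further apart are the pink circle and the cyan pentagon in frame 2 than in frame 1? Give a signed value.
-0.6

Distance in frame 1: 4.8. Distance in frame 2: 4.2.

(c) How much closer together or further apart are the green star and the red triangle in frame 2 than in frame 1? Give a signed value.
-2.6

Distance in frame 1: 6.1. Distance in frame 2: 3.5.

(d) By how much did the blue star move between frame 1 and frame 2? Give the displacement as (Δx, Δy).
(-2.9, -1.0)

The blue star was at (7.3, 10.0) in frame 1 and (4.4, 9.0) in frame 2.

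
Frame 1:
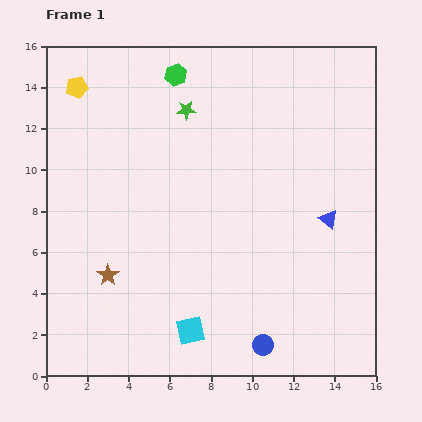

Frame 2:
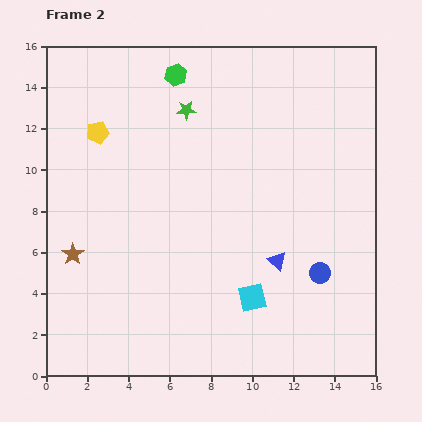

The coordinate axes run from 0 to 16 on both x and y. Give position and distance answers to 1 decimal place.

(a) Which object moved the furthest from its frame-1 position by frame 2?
the blue circle

(moved 4.5; next 3.4)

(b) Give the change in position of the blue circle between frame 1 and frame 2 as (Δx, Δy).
(2.8, 3.5)

The blue circle was at (10.5, 1.5) in frame 1 and (13.3, 5.0) in frame 2.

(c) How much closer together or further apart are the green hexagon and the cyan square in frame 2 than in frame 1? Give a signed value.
-1.0

Distance in frame 1: 12.4. Distance in frame 2: 11.4.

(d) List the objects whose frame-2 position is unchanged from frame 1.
the green star, the green hexagon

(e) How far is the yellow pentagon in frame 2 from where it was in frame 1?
2.4

The yellow pentagon moved from (1.5, 14.0) to (2.5, 11.8), a distance of √(1.0² + 2.2²) ≈ 2.4.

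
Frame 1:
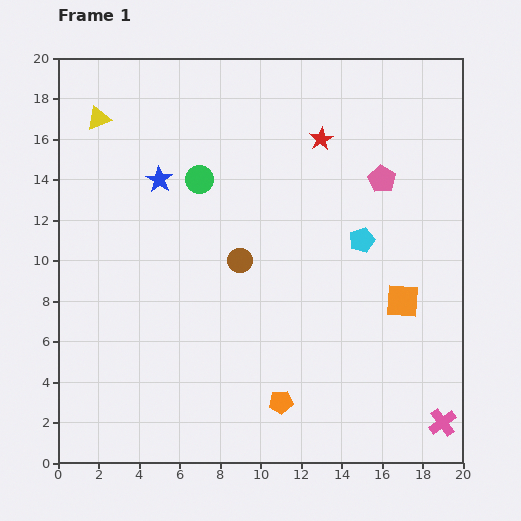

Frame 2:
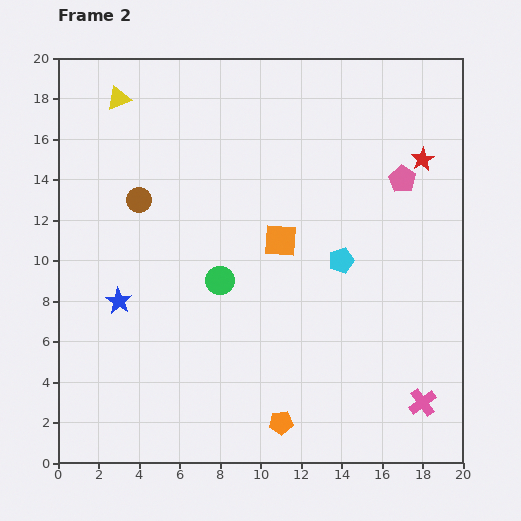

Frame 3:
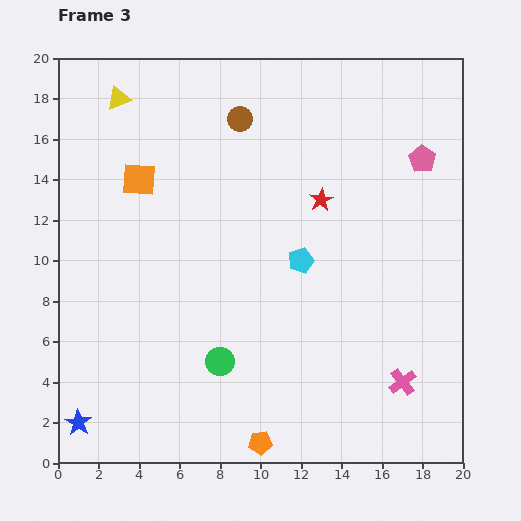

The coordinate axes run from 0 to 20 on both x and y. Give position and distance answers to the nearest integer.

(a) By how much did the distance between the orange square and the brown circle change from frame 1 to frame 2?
-1

Distance in frame 1: 8. Distance in frame 2: 7.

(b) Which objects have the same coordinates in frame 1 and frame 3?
none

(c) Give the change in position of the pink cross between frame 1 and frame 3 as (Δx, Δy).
(-2, 2)

The pink cross was at (19, 2) in frame 1 and (17, 4) in frame 3.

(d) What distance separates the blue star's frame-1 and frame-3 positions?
13

The blue star moved from (5, 14) to (1, 2), a distance of √(4² + 12²) ≈ 13.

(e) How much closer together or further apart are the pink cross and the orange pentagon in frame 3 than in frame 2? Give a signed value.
+1

Distance in frame 2: 7. Distance in frame 3: 8.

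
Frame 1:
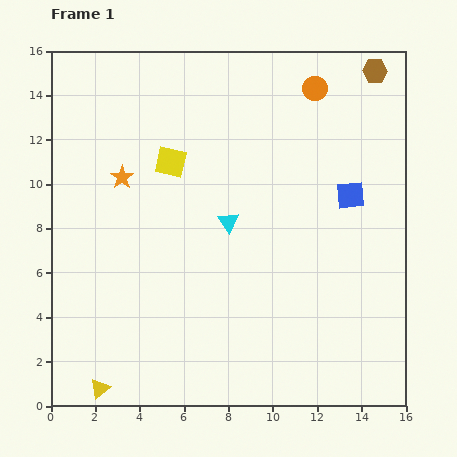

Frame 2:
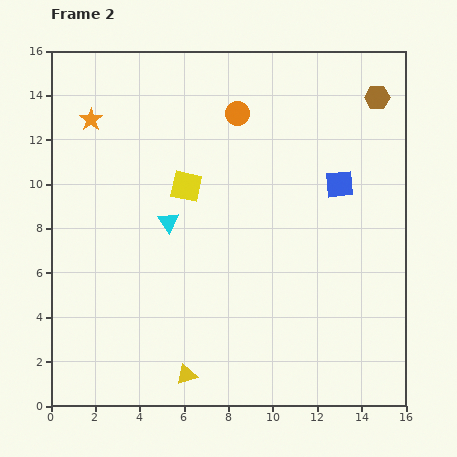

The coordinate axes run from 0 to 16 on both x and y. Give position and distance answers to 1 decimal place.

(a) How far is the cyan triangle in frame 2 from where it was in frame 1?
2.7

The cyan triangle moved from (8.0, 8.3) to (5.3, 8.3), a distance of √(2.7² + 0.0²) ≈ 2.7.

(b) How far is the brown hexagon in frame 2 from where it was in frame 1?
1.2

The brown hexagon moved from (14.6, 15.1) to (14.7, 13.9), a distance of √(0.1² + 1.2²) ≈ 1.2.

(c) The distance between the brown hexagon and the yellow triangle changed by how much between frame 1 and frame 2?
-3.7

Distance in frame 1: 18.9. Distance in frame 2: 15.2.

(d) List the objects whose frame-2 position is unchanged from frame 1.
none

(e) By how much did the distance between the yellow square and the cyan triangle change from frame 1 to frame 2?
-1.9

Distance in frame 1: 3.7. Distance in frame 2: 1.8.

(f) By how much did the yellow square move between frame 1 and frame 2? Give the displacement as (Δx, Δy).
(0.7, -1.1)

The yellow square was at (5.4, 11.0) in frame 1 and (6.1, 9.9) in frame 2.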